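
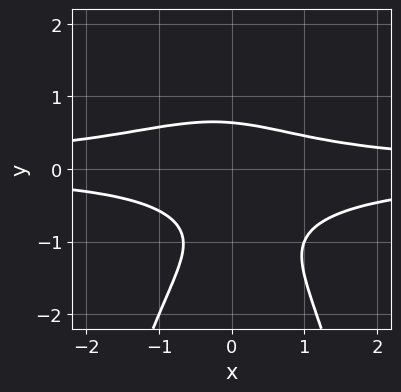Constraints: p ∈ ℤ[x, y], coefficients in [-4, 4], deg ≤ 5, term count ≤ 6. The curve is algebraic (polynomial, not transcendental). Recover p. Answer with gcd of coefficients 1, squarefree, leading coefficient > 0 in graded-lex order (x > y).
First, the degree is 4 — a generic line meets the curve in up to 4 points.
Next, against the integer gridlines: it misses every integer gridline on the x-axis.
Finally, fitting integer coefficients to these (and the overall shape) gives p.

3*x^2*y^2 + 3*y^3 + x*y + 3*y^2 - 2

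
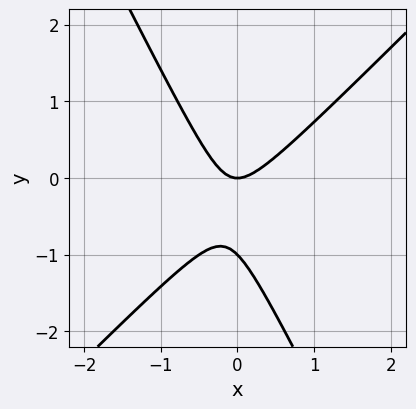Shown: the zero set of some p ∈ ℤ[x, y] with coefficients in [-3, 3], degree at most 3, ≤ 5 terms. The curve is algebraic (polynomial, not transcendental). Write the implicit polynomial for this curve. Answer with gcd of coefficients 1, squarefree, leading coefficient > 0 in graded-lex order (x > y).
2*x^2 - x*y - y^2 - y

(a) deg p = 2. The shape is more complex than any degree-1 curve.
(b) Checking where it meets the axes: among the integer gridlines, it crosses the y-axis at y ∈ {-1, 0}; it crosses the x-axis at the gridline x = 0.
(c) Assembling these constraints gives the stated polynomial.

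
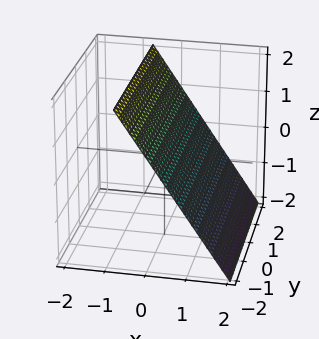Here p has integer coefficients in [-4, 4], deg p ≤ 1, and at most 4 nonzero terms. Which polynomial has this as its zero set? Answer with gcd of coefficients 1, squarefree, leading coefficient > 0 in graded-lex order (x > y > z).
1. The degree is 1 — every cross-section is a straight line — this is a plane.
2. From the axis intercepts and sections: it meets the z-axis at z = 1 (among the integer gridlines); no y-intercept at any integer in the box.
3. Assembling these constraints gives the stated polynomial.

3*x + 2*z - 2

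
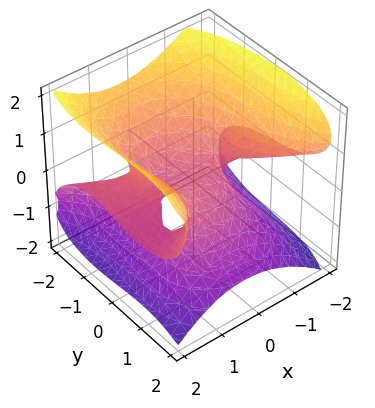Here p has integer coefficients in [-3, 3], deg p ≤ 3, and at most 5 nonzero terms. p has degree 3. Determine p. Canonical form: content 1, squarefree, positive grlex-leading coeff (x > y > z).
3*x^2*z - y^3 - 3*z^3 + x*y - 2*z

(a) deg p = 3.
(b) From the visible intercepts: every point of the x-axis in the box is on the surface; it crosses the z-axis at the gridline z = 0; it meets the y-axis at y = 0 (among the integer gridlines).
(c) The integer polynomial consistent with all of this is the stated p.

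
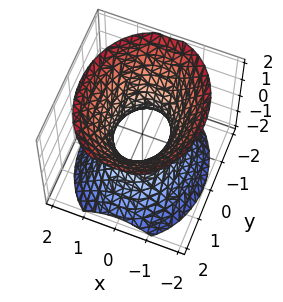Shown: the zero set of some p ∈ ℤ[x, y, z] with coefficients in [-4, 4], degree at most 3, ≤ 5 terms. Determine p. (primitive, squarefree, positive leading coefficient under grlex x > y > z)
(a) The degree is 2 — an hourglass — one-sheet hyperboloid; a quadric.
(b) Symmetries: the x ↦ −x reflection is a symmetry, so x appears only in even powers; mirror symmetry z ↦ −z ⇒ only even powers of z; it's symmetric under y → −y, forcing even powers of y.
(c) From the axis intercepts and sections: the y-axis gridline crossings are at y ∈ {-1, 1}; the surface avoids every integer z-axis point in the box.
(d) These observations pin down the coefficients.

3*x^2 + 2*y^2 - 2*z^2 - 2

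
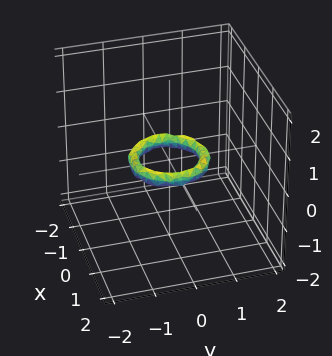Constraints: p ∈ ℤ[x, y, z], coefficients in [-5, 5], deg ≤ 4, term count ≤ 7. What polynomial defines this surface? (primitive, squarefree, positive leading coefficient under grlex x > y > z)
(a) deg p = 4. The shape is more complex than any degree-3 surface.
(b) Symmetries: rotational symmetry about the z-axis ⇒ p depends on x, y only through x² + y².
(c) Observable constraints: among the integer gridlines, it crosses the y-axis at y ∈ {-1, 1}; a circular section at z = 0 has radius between 0 and 1; among the integer gridlines, it crosses the x-axis at x ∈ {-1, 1}; the surface avoids every integer z-axis point in the box.
(d) Putting this together gives p.

2*x^4 + 4*x^2*y^2 + 2*y^4 - 3*x^2 - 3*y^2 + 3*z^2 + 1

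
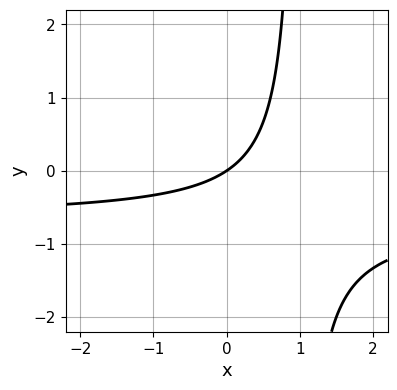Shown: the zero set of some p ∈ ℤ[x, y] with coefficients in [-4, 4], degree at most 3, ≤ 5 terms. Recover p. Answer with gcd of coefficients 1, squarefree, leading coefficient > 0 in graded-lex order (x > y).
3*x*y + 2*x - 3*y

First, the degree is 2 — the shape is more complex than any degree-1 curve.
Next, from the visible intercepts: it meets the x-axis at x = 0 (among the integer gridlines); it crosses the y-axis at the gridline y = 0.
Finally, putting this together gives p.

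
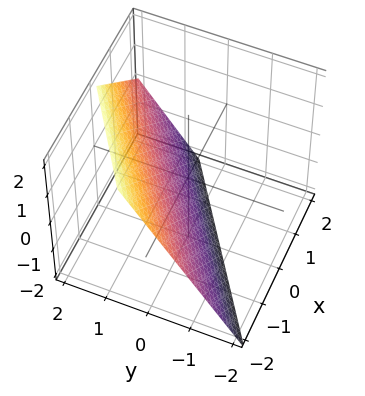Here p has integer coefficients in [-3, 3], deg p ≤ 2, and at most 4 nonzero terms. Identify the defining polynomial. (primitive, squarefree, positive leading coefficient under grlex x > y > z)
2*x - 3*y + 2*z + 2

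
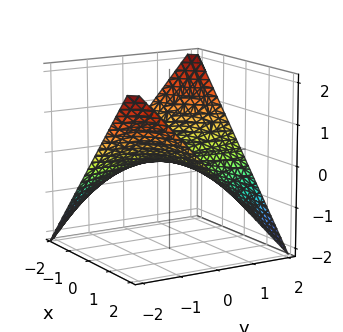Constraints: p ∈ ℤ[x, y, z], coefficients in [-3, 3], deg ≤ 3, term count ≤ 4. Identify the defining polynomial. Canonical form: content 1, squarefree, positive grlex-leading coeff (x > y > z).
x*y + 2*z

1. The degree is 2 — a saddle surface; a quadric.
2. Against the integer gridlines: every point of the x-axis in the box is on the surface; every point of the y-axis in the box is on the surface.
3. Solving for integer coefficients yields p as stated.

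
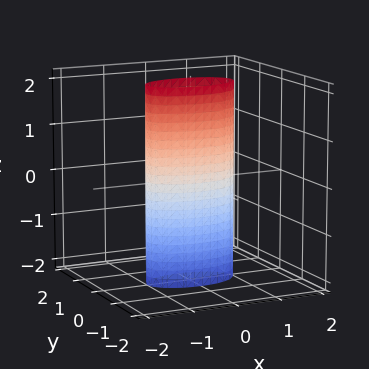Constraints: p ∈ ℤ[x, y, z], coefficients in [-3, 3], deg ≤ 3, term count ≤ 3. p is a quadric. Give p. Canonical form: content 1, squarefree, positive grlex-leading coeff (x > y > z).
x^2 + 3*y^2 - 1

1. The degree is 2 — constant cross-section along one axis; a quadric.
2. Symmetries: it's symmetric under y → −y, forcing even powers of y; mirror symmetry x ↦ −x ⇒ only even powers of x; it's symmetric under z → −z, forcing even powers of z.
3. Against the integer gridlines: the x-axis gridline crossings are at x ∈ {-1, 1}; no z-intercept at any integer in the box.
4. Together with the visible shape, these determine p as stated.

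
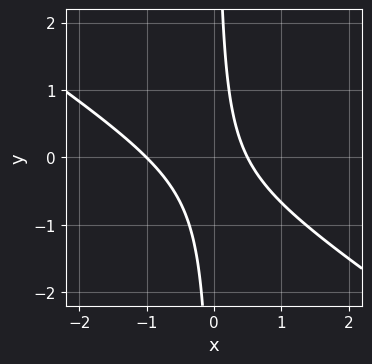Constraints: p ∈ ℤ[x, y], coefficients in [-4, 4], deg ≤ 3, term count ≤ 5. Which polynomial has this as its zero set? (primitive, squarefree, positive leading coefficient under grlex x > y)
deg p = 2. A generic line meets the curve in up to 2 points.
Against the integer gridlines: no y-intercept at any integer in the box; one x-axis crossing is at x = -1.
Assembling these constraints gives the stated polynomial.

2*x^2 + 3*x*y + x - 1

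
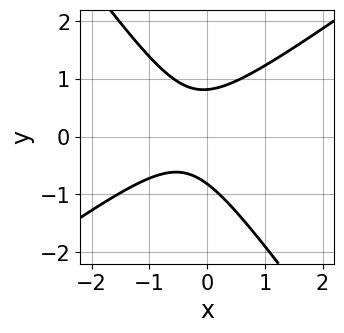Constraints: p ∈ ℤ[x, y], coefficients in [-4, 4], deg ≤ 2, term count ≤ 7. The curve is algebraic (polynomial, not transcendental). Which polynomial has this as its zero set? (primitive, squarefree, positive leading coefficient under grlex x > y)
Degree: the shape is more complex than any degree-1 curve, so deg p = 2.
Reading off the gridlines: the curve avoids every integer x-axis point in the box.
The integer polynomial consistent with all of this is the stated p.

3*x^2 - 2*x*y - 3*y^2 + 2*x + 2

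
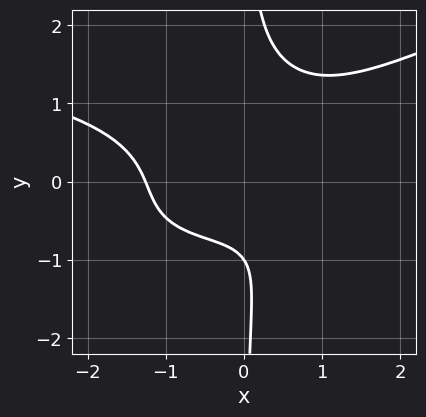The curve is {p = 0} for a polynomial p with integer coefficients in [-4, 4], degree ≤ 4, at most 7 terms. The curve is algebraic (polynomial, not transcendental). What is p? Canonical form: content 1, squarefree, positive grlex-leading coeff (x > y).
x^2*y^2 - 3*x*y^3 + x^3 + 2*y + 2

(a) deg p = 4. A generic line meets the curve in up to 4 points.
(b) Reading off the gridlines: it meets the y-axis at y = -1 (among the integer gridlines).
(c) The integer polynomial consistent with all of this is the stated p.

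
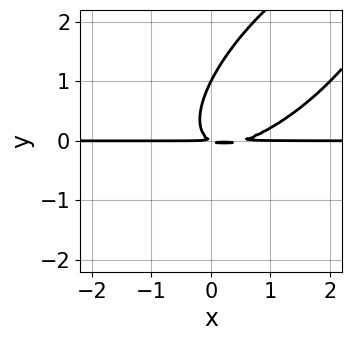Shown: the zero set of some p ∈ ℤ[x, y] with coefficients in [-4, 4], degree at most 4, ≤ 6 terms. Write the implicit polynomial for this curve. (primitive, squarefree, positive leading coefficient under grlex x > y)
2*x^2*y - 3*x*y^2 + 2*y^3 - x*y - 2*y^2

First, deg p = 3.
Next, from the axis intercepts and sections: one y-axis crossing is at y = 1; the visible x-axis segment lies entirely on the curve.
Finally, matching integer coefficients to the picture gives p.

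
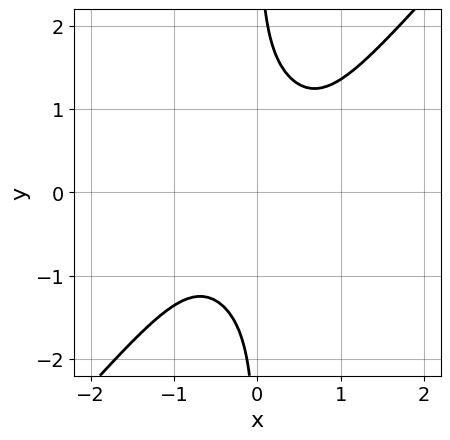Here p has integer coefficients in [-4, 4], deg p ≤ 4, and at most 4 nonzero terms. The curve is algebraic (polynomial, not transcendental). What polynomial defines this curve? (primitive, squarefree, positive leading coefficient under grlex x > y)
3*x^4 - 2*x*y^3 + 2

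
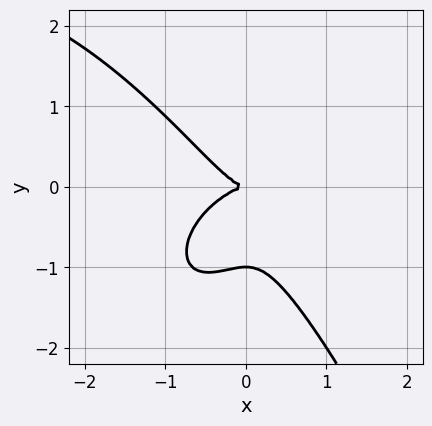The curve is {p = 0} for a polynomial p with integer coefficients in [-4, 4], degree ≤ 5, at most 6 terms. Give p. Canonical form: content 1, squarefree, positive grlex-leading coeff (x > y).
x^3*y - 2*x^3 + 2*x^2*y - 2*y^3 - 2*y^2

First, deg p = 4.
Next, against the integer gridlines: one x-axis crossing is at x = 0; among the integer gridlines, it crosses the y-axis at y ∈ {-1, 0}.
Finally, these observations pin down the coefficients.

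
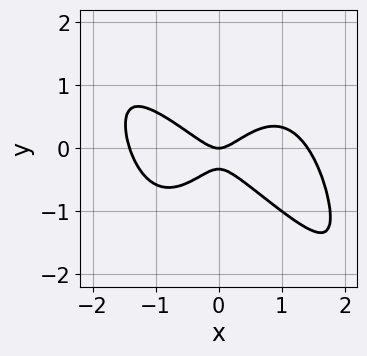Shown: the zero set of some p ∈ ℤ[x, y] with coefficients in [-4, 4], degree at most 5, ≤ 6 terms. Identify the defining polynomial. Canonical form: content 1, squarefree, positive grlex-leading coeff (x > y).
(a) The degree is 4 — no degree-3 curve has this shape.
(b) From the visible intercepts: it crosses the x-axis at the gridline x = 0; it crosses the y-axis at the gridline y = 0.
(c) Matching integer coefficients to the picture gives p.

x^4 + x^3*y - 2*x^2 + 3*y^2 + y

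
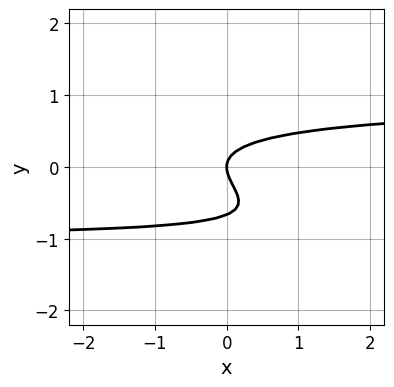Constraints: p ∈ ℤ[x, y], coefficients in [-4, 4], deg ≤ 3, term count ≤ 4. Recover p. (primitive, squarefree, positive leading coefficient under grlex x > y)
(a) deg p = 3. A generic line meets the curve in up to 3 points.
(b) From the axis intercepts and sections: it crosses the x-axis at the gridline x = 0; one y-axis crossing is at y = 0.
(c) The integer polynomial consistent with all of this is the stated p.

x*y^2 + 3*y^3 + 2*y^2 - x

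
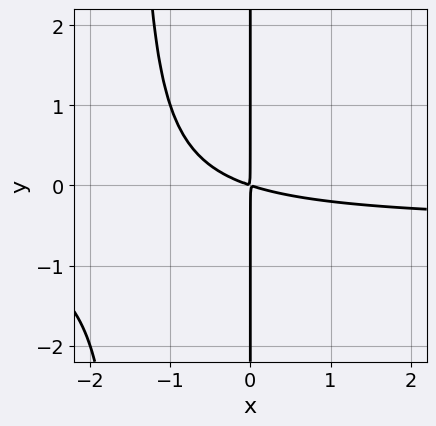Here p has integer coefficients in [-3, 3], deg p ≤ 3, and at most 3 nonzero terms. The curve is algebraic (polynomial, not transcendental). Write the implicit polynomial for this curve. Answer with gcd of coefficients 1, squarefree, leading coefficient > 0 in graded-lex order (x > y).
2*x^2*y + x^2 + 3*x*y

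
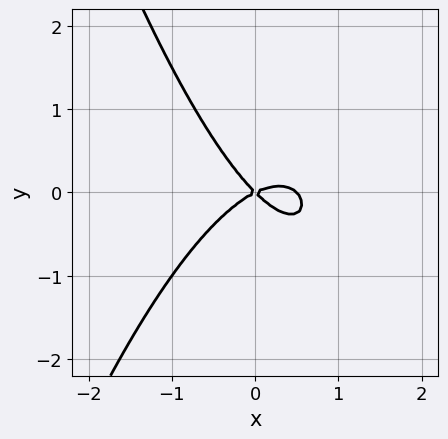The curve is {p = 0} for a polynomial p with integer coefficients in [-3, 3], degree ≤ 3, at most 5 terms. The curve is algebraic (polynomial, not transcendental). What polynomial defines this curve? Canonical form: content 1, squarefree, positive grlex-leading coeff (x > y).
2*x^3 - x^2 + x*y + 2*y^2

(a) Degree: the shape is more complex than any degree-2 curve, so deg p = 3.
(b) Against the integer gridlines: it meets the x-axis at x = 0 (among the integer gridlines); it crosses the y-axis at the gridline y = 0.
(c) Matching integer coefficients to the picture gives p.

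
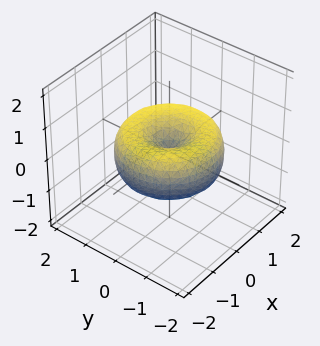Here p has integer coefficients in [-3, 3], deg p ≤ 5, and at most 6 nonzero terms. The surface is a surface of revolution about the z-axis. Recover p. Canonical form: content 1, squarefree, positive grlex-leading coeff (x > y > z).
x^4 + 2*x^2*y^2 + y^4 - 2*x^2 - 2*y^2 + 2*z^2

First, the degree is 4 — the shape is more complex than any degree-3 surface.
Then, symmetries: rotational symmetry about the z-axis ⇒ p depends on x, y only through x² + y².
Next, observable constraints: a circular section at z = 0 has radius between 1 and 2; it meets the z-axis at z = 0 (among the integer gridlines).
Finally, fitting integer coefficients to these (and the overall shape) gives p.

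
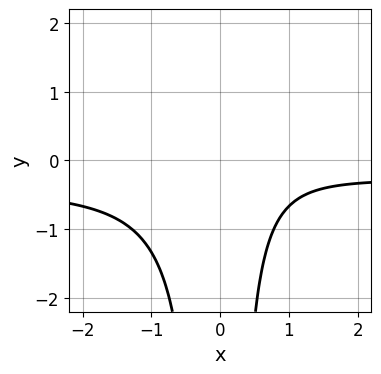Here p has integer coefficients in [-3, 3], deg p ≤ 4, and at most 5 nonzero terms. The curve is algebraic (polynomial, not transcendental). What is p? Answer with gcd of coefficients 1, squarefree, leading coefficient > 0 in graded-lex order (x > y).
The degree is 3 — no degree-2 curve has this shape.
Observable constraints: no x-intercept at any integer in the box; the curve avoids every integer y-axis point in the box.
Together with the visible shape, these determine p as stated.

3*x^2*y + x^2 - x + 2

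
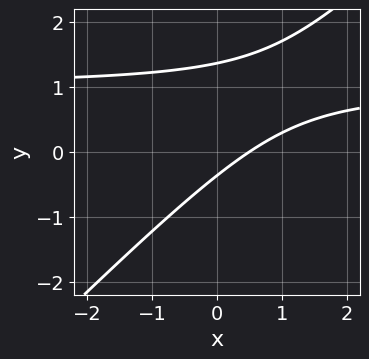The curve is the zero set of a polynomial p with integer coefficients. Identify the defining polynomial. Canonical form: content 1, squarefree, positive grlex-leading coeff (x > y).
2*x*y - 2*y^2 - 2*x + 2*y + 1

1. Degree: a generic line meets the curve in up to 2 points, so deg p = 2.
2. Solving for integer coefficients yields p as stated.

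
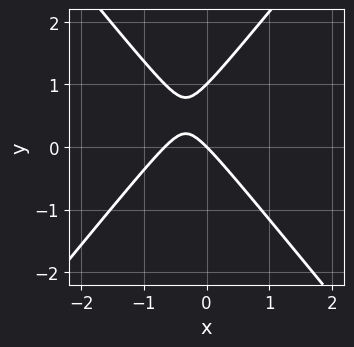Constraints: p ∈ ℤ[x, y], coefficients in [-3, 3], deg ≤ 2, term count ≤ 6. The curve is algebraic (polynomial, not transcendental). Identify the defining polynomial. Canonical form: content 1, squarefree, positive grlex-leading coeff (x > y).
First, deg p = 2.
Next, observable constraints: it meets the x-axis at x = 0 (among the integer gridlines); the y-axis gridline crossings are at y ∈ {0, 1}.
Finally, matching integer coefficients to the picture gives p.

3*x^2 - 2*y^2 + 2*x + 2*y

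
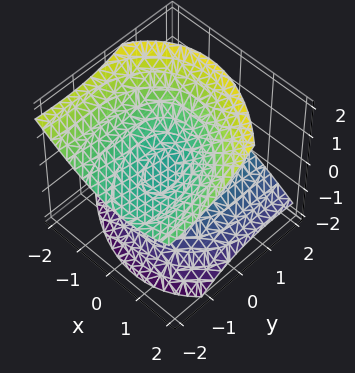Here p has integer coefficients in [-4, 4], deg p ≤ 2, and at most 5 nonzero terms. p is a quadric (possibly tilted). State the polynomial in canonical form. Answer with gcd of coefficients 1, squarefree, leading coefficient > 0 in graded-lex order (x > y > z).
First, I count 2 distinct pieces.
Next, deg p = 2.
Next, from the visible intercepts: one y-axis crossing is at y = 0; it crosses the x-axis at the gridline x = 0; one z-axis crossing is at z = 0.
Finally, putting this together gives p.

2*x^2 + x*y + y^2 + 3*y*z - 3*z^2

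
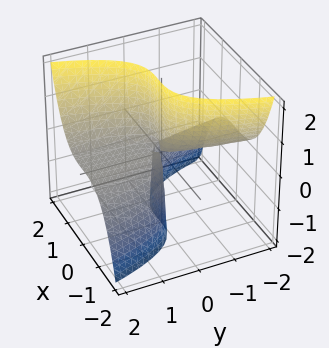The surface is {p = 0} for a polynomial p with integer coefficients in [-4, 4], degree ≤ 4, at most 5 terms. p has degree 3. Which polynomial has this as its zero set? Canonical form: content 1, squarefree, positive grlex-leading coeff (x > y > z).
The degree is 3 — the shape is more complex than any degree-2 surface.
Reading off the gridlines: every point of the z-axis in the box is on the surface; the visible y-axis segment lies entirely on the surface.
Matching integer coefficients to the picture gives p.

2*x^3 - x^2 - 3*y*z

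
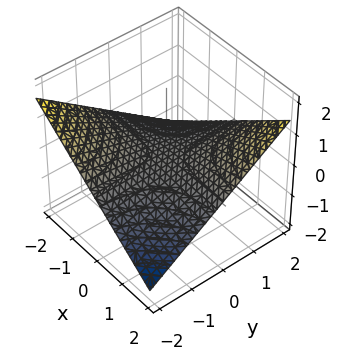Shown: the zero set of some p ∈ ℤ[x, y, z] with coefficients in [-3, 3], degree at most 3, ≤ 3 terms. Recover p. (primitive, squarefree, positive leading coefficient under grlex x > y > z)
x*y - 3*z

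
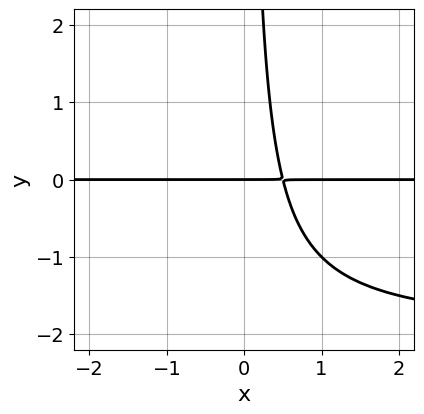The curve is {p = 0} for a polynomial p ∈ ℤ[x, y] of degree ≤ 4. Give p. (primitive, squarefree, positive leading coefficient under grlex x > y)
x*y^2 + 2*x*y - y

First, deg p = 3.
Then, reading off the gridlines: every point of the x-axis in the box is on the curve; one y-axis crossing is at y = 0.
Finally, assembling these constraints gives the stated polynomial.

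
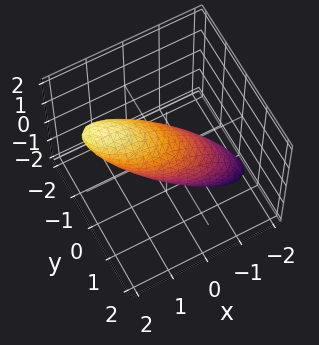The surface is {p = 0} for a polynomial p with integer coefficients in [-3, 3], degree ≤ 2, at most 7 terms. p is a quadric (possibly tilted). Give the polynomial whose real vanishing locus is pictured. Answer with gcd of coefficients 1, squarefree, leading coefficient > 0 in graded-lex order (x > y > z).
First, the degree is 2 — the shape is more complex than any degree-1 surface.
Next, observable constraints: among the integer gridlines, it crosses the z-axis at z ∈ {-1, 1}; the x-axis gridline crossings are at x ∈ {-1, 1}.
Finally, solving for integer coefficients yields p as stated.

2*x^2 + 2*x*y - 3*x*z + 3*y^2 + 2*z^2 - 2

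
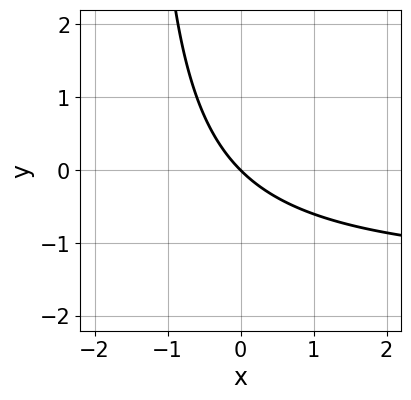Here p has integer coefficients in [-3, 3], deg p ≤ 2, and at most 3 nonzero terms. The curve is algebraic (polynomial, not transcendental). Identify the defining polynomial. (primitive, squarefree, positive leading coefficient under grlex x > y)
2*x*y + 3*x + 3*y

1. deg p = 2. The shape is more complex than any degree-1 curve.
2. From the visible intercepts: it crosses the x-axis at the gridline x = 0; it meets the y-axis at y = 0 (among the integer gridlines).
3. Fitting integer coefficients to these (and the overall shape) gives p.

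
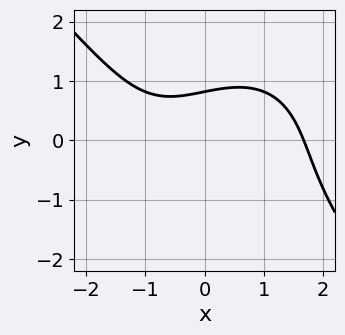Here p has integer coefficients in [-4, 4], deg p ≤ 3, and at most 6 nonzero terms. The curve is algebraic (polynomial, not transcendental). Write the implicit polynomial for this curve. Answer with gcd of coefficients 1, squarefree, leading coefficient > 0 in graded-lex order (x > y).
x^3 + y^3 - x + 3*y - 3

1. The degree is 3 — no degree-2 curve has this shape.
2. Matching integer coefficients to the picture gives p.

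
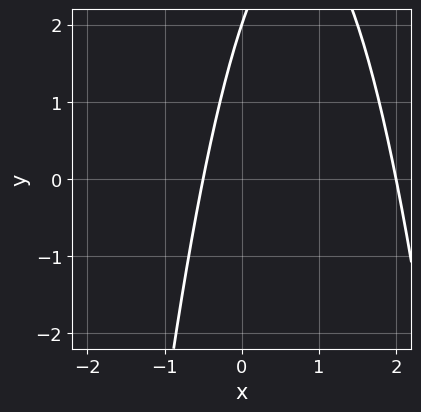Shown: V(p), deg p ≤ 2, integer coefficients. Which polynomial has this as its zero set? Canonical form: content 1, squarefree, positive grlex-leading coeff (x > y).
(a) deg p = 2. The shape is more complex than any degree-1 curve.
(b) From the axis intercepts and sections: one y-axis crossing is at y = 2; it meets the x-axis at x = 2 (among the integer gridlines).
(c) Assembling these constraints gives the stated polynomial.

2*x^2 - 3*x + y - 2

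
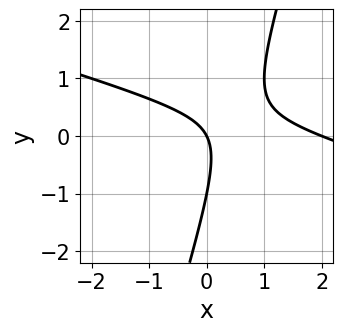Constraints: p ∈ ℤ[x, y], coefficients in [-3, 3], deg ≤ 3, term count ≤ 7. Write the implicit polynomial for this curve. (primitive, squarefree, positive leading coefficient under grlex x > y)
(a) The degree is 2 — the shape is more complex than any degree-1 curve.
(b) From the visible intercepts: the x-axis gridline crossings are at x ∈ {0, 2}; the y-axis gridline crossings are at y ∈ {-1, 0}.
(c) Solving for integer coefficients yields p as stated.

x^2 + 3*x*y - y^2 - 2*x - y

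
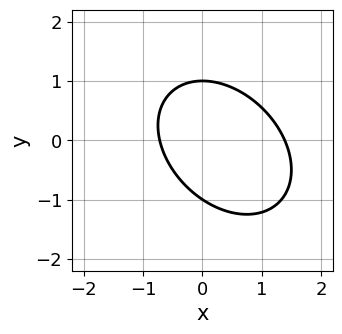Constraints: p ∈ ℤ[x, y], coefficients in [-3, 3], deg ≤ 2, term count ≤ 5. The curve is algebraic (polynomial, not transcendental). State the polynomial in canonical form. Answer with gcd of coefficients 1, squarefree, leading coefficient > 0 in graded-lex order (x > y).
3*x^2 + 2*x*y + 3*y^2 - 2*x - 3

(a) deg p = 2. No degree-1 curve has this shape.
(b) Checking where it meets the axes: among the integer gridlines, it crosses the y-axis at y ∈ {-1, 1}.
(c) Assembling these constraints gives the stated polynomial.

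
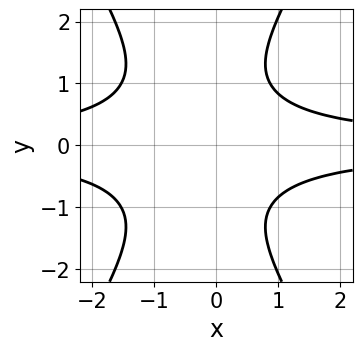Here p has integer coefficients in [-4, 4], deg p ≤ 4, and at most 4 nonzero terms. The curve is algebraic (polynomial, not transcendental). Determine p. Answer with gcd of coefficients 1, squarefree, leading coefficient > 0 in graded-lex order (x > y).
First, deg p = 4.
Next, symmetries: it's symmetric under y → −y, forcing even powers of y.
Then, reading off the gridlines: no x-intercept at any integer in the box; no y-intercept at any integer in the box.
Finally, matching integer coefficients to the picture gives p.

3*x^2*y^2 - y^4 + 2*x*y^2 - 3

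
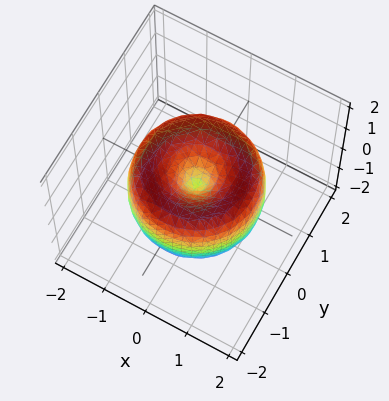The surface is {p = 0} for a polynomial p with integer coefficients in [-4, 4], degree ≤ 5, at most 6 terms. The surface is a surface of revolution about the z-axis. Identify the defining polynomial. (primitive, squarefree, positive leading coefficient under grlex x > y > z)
x^4 + 2*x^2*y^2 + y^4 - 2*x^2 - 2*y^2 + z^2

First, the degree is 4 — the shape is more complex than any degree-3 surface.
Next, symmetries: the surface is invariant under rotation about z: p = q(x² + y², z).
Next, reading off the gridlines: one y-axis crossing is at y = 0; it meets the x-axis at x = 0 (among the integer gridlines); it crosses the z-axis at the gridline z = 0.
Finally, together with the visible shape, these determine p as stated.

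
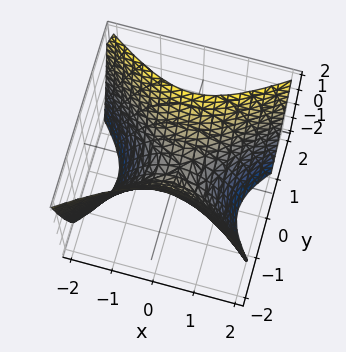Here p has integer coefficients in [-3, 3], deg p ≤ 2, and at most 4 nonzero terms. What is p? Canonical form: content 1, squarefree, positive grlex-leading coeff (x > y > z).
2*x^2 - 3*y^2 + 2*z

1. deg p = 2. A hyperbolic paraboloid; a quadric.
2. Symmetries: it's symmetric under x → −x, forcing even powers of x; mirror symmetry y ↦ −y ⇒ only even powers of y.
3. Observable constraints: one z-axis crossing is at z = 0; it crosses the y-axis at the gridline y = 0.
4. These observations pin down the coefficients.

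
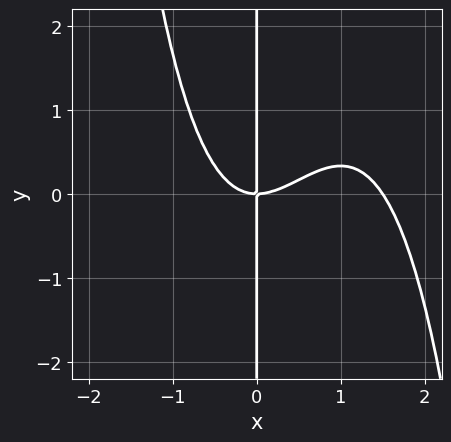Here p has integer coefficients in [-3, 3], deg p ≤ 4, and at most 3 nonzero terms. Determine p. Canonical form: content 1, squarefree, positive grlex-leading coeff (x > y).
The degree is 4 — a generic line meets the curve in up to 4 points.
From the visible intercepts: the visible y-axis segment lies entirely on the curve; it crosses the x-axis at the gridline x = 0.
Fitting integer coefficients to these (and the overall shape) gives p.

2*x^4 - 3*x^3 + 3*x*y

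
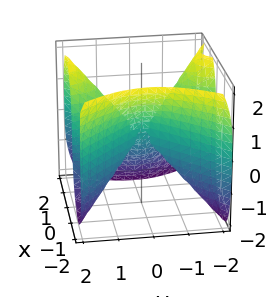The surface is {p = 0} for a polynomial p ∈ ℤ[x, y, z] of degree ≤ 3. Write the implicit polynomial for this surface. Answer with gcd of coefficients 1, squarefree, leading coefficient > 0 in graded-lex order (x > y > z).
1. The degree is 3 — no degree-2 surface has this shape.
2. Against the integer gridlines: it meets the x-axis at x = 0 (among the integer gridlines); it meets the z-axis at z = 0 (among the integer gridlines).
3. Solving for integer coefficients yields p as stated. Check: (0, 1, 0) on the y-axis lies on the surface, and p(0, 1, 0) = 0. ✓

3*x^3 - 3*x*y^2 + z^3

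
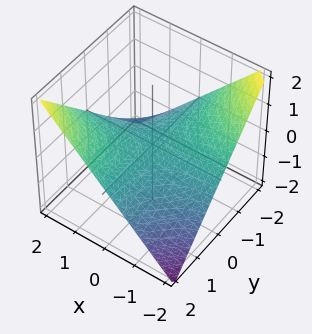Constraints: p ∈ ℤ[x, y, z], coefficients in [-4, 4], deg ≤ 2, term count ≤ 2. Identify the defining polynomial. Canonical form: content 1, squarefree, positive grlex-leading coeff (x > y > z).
x*y - 2*z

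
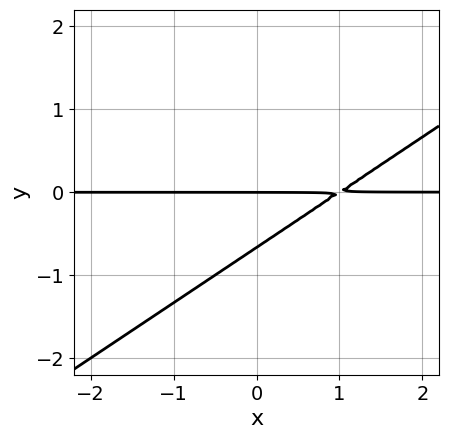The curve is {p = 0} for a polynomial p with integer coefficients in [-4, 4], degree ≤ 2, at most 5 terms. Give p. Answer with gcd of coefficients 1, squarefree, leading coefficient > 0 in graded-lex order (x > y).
First, the degree is 2 — no degree-1 curve has this shape.
Next, checking where it meets the axes: it meets the y-axis at y = 0 (among the integer gridlines); every point of the x-axis in the box is on the curve.
Finally, solving for integer coefficients yields p as stated.

2*x*y - 3*y^2 - 2*y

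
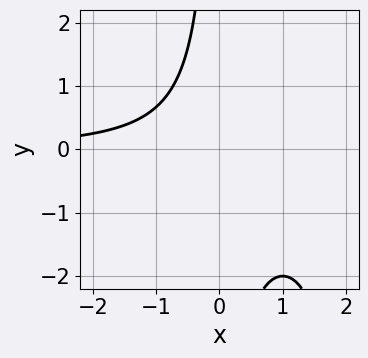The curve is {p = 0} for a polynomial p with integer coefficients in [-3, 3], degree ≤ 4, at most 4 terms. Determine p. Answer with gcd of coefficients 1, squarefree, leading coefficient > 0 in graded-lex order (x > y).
x^2*y - 2*x*y - 2

The degree is 3 — the shape is more complex than any degree-2 curve.
From the axis intercepts and sections: the curve avoids every integer y-axis point in the box; it misses every integer gridline on the x-axis.
Fitting integer coefficients to these (and the overall shape) gives p.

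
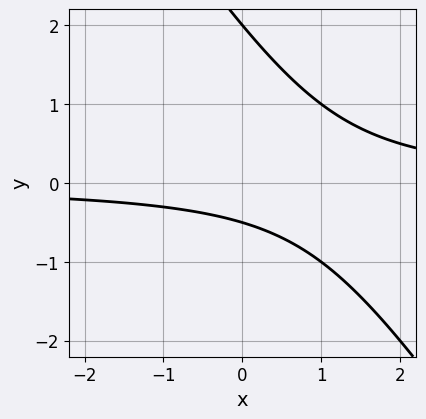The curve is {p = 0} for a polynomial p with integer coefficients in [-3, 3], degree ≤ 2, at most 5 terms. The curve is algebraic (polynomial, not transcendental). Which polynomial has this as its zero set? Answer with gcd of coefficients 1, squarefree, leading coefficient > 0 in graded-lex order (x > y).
3*x*y + 2*y^2 - 3*y - 2

(a) deg p = 2. A generic line meets the curve in up to 2 points.
(b) Observable constraints: it meets the y-axis at y = 2 (among the integer gridlines); the curve avoids every integer x-axis point in the box.
(c) These observations pin down the coefficients.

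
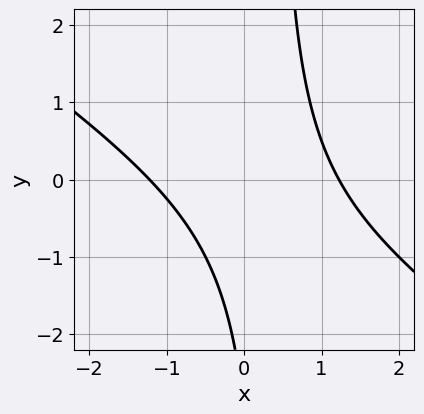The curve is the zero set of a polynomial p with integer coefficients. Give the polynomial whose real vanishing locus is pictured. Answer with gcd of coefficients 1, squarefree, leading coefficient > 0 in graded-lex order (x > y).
(a) The degree is 2 — the shape is more complex than any degree-1 curve.
(b) From the visible intercepts: it misses every integer gridline on the y-axis.
(c) Matching integer coefficients to the picture gives p.

2*x^2 + 3*x*y - y - 3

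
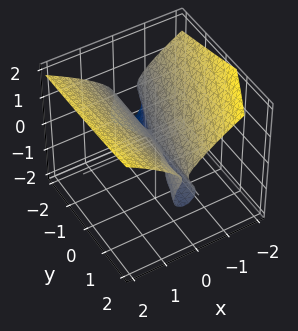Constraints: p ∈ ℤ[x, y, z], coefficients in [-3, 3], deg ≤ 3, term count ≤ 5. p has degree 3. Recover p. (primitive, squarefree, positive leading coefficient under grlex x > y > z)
1. Degree: the shape is more complex than any degree-2 surface, so deg p = 3.
2. Observable constraints: every point of the y-axis in the box is on the surface; it meets the x-axis at x = 0 (among the integer gridlines).
3. Matching integer coefficients to the picture gives p.

y*z^2 - 2*z^3 + 3*x^2 - x*y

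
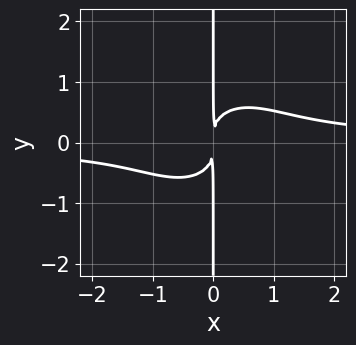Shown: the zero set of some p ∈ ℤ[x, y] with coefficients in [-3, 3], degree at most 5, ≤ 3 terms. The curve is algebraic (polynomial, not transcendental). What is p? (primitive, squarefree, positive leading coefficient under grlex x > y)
3*x^3*y + 3*x*y^3 - 2*x^2

The degree is 4 — a generic line meets the curve in up to 4 points.
Reading off the gridlines: every point of the y-axis in the box is on the curve.
Solving for integer coefficients yields p as stated.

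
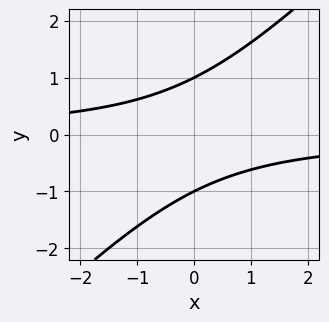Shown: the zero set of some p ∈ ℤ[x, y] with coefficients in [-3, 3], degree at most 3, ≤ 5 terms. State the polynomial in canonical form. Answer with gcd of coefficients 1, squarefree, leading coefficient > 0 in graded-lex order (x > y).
First, degree: the shape is more complex than any degree-1 curve, so deg p = 2.
Then, from the axis intercepts and sections: the y-axis gridline crossings are at y ∈ {-1, 1}; the curve avoids every integer x-axis point in the box.
Finally, these observations pin down the coefficients.

x*y - y^2 + 1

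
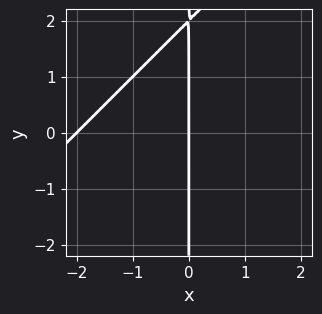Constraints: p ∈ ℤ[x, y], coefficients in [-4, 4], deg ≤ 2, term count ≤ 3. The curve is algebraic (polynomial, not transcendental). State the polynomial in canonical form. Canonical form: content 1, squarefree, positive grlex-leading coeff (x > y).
(a) Degree: the shape is more complex than any degree-1 curve, so deg p = 2.
(b) From the visible intercepts: the visible y-axis segment lies entirely on the curve; the x-axis gridline crossings are at x ∈ {-2, 0}.
(c) Matching integer coefficients to the picture gives p.

x^2 - x*y + 2*x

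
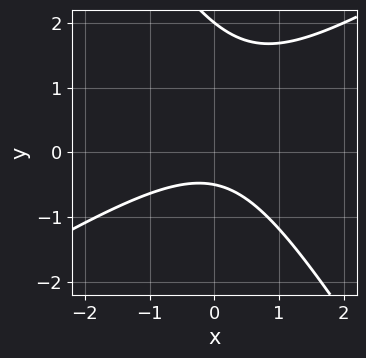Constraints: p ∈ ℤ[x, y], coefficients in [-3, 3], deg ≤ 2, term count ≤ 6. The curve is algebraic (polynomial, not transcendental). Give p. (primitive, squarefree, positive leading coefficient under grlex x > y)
2*x^2 - 2*x*y - 2*y^2 + 3*y + 2

(a) The degree is 2 — the shape is more complex than any degree-1 curve.
(b) Checking where it meets the axes: one y-axis crossing is at y = 2; the curve avoids every integer x-axis point in the box.
(c) The integer polynomial consistent with all of this is the stated p.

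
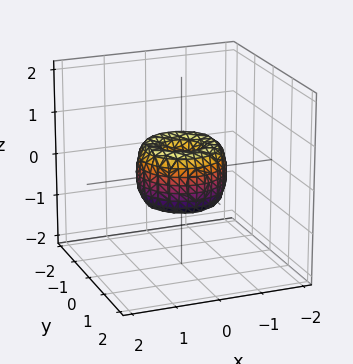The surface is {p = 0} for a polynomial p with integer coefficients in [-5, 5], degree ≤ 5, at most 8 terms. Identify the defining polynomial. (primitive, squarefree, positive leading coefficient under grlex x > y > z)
2*x^4 + 4*x^2*y^2 + 2*y^4 - 2*x^2 - 2*y^2 + z^2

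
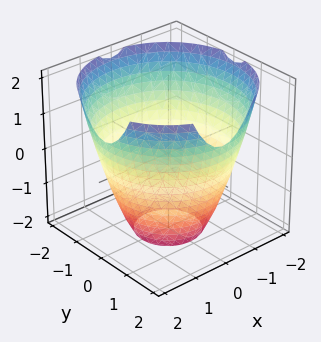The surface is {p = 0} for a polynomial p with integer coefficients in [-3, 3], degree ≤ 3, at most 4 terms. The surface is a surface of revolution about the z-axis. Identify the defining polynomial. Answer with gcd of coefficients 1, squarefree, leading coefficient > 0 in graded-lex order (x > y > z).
(a) Degree: the shape is more complex than any degree-1 surface, so deg p = 2.
(b) Symmetry: the z-axis is an axis of rotation, so x and y enter only as x² + y².
(c) Against the integer gridlines: a circular section at z = -2 has radius exactly 1; no z-intercept at any integer in the box.
(d) Solving for integer coefficients yields p as stated.

x^2 + y^2 - z - 3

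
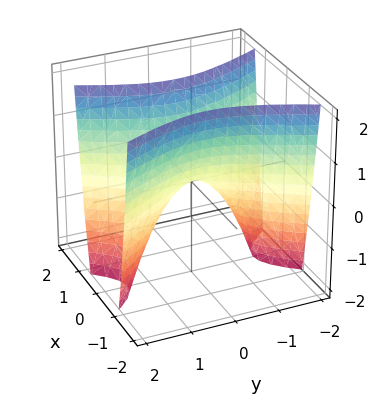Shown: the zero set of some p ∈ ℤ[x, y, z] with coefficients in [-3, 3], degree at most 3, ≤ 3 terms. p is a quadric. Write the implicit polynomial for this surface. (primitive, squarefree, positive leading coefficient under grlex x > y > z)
3*x^2 - y^2 - z

1. The degree is 2 — a hyperbolic paraboloid; a quadric.
2. Symmetries: mirror symmetry y ↦ −y ⇒ only even powers of y; mirror symmetry x ↦ −x ⇒ only even powers of x.
3. Against the integer gridlines: it meets the y-axis at y = 0 (among the integer gridlines); one x-axis crossing is at x = 0.
4. The integer polynomial consistent with all of this is the stated p.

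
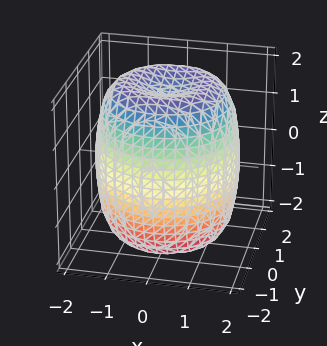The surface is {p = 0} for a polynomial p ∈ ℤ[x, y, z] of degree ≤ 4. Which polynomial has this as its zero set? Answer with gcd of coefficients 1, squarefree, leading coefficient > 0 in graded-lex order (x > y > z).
1. deg p = 4. The shape is more complex than any degree-3 surface.
2. Symmetry: the surface is invariant under rotation about z: p = q(x² + y², z).
3. From the visible intercepts: a circular section at z = 2 has radius exactly 1.
4. Assembling these constraints gives the stated polynomial.

x^4 + 2*x^2*y^2 + y^4 - 2*x^2 - 2*y^2 + z^2 - 3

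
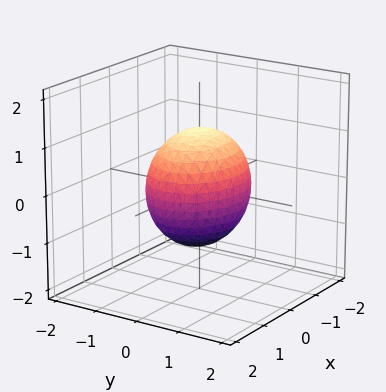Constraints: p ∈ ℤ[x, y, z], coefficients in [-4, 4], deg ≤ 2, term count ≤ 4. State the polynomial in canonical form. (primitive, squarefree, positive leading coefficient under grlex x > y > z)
2*x^2 + 3*y^2 + 2*z^2 - 3

1. deg p = 2.
2. Symmetries: it's symmetric under x → −x, forcing even powers of x; the z ↦ −z reflection is a symmetry, so z appears only in even powers; it's symmetric under y → −y, forcing even powers of y.
3. Observable constraints: among the integer gridlines, it crosses the y-axis at y ∈ {-1, 1}.
4. These observations pin down the coefficients.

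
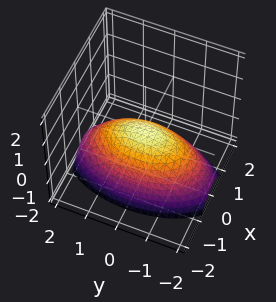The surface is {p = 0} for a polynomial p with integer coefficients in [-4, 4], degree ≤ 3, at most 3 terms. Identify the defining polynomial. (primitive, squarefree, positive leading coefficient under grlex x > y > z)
1. deg p = 2. A paraboloid; a quadric.
2. Symmetries: mirror symmetry y ↦ −y ⇒ only even powers of y; it's symmetric under x → −x, forcing even powers of x.
3. From the visible intercepts: one x-axis crossing is at x = 0; it crosses the z-axis at the gridline z = 0; one y-axis crossing is at y = 0.
4. Solving for integer coefficients yields p as stated.

3*x^2 + y^2 + 3*z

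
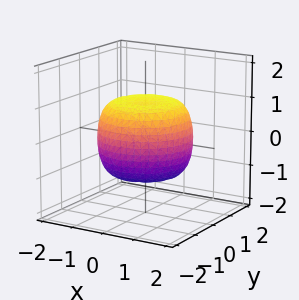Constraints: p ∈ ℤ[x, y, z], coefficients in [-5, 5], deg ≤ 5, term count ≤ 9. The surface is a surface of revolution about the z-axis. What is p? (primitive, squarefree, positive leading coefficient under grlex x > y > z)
The degree is 4 — the shape is more complex than any degree-3 surface.
Symmetries: the z-axis is an axis of rotation, so x and y enter only as x² + y².
Observable constraints: among the integer gridlines, it crosses the z-axis at z ∈ {-1, 1}; a circular section at z = -1 has radius exactly 1.
Putting this together gives p.

2*x^4 + 4*x^2*y^2 + 2*y^4 - 2*x^2 - 2*y^2 + 3*z^2 - 3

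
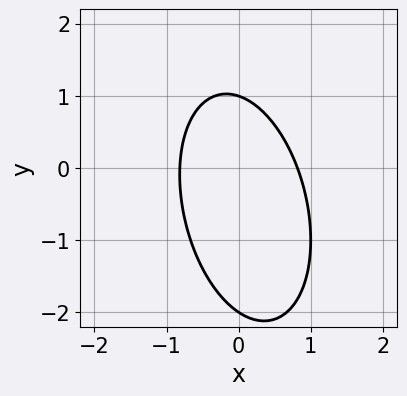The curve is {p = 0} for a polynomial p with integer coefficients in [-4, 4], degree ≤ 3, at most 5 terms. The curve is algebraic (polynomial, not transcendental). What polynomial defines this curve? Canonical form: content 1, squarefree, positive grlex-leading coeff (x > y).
First, the degree is 2 — the shape is more complex than any degree-1 curve.
Next, from the visible intercepts: the y-axis gridline crossings are at y ∈ {-2, 1}.
Finally, matching integer coefficients to the picture gives p.

3*x^2 + x*y + y^2 + y - 2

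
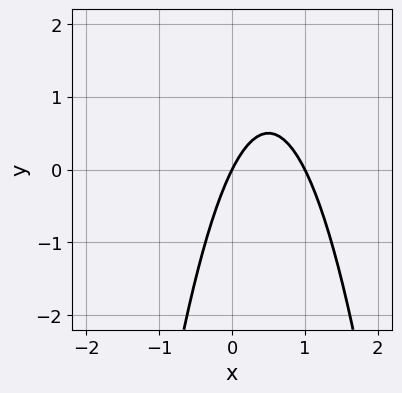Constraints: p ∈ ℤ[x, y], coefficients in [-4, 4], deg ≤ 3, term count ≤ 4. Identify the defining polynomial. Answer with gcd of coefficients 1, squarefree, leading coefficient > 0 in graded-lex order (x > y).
1. Degree: the shape is more complex than any degree-1 curve, so deg p = 2.
2. Checking where it meets the axes: the x-axis gridline crossings are at x ∈ {0, 1}; it crosses the y-axis at the gridline y = 0.
3. Matching integer coefficients to the picture gives p.

2*x^2 - 2*x + y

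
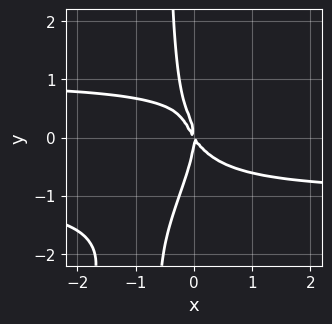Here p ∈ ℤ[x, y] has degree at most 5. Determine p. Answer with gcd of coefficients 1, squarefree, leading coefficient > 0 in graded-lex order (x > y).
3*x^2*y^2 - 2*x*y^3 - y^3 - 3*x^2 - 2*x*y

First, deg p = 4. No degree-3 curve has this shape.
Then, from the axis intercepts and sections: one y-axis crossing is at y = 0; it crosses the x-axis at the gridline x = 0.
Finally, putting this together gives p.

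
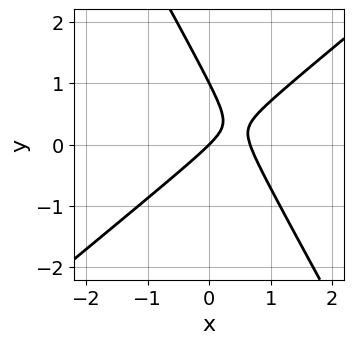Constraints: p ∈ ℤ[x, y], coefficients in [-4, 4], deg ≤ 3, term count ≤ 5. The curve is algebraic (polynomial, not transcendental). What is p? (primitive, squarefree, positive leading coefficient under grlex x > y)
(a) The degree is 2 — no degree-1 curve has this shape.
(b) From the axis intercepts and sections: the y-axis gridline crossings are at y ∈ {0, 1}; it meets the x-axis at x = 0 (among the integer gridlines).
(c) These observations pin down the coefficients.

3*x^2 - 2*x*y - 2*y^2 - 2*x + 2*y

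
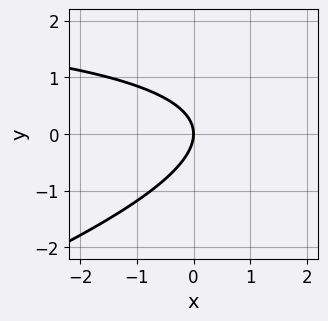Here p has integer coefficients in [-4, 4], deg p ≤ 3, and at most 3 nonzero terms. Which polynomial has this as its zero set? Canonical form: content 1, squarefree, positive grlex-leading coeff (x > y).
x*y - 3*y^2 - 3*x

The degree is 2 — the shape is more complex than any degree-1 curve.
Checking where it meets the axes: it meets the x-axis at x = 0 (among the integer gridlines); it meets the y-axis at y = 0 (among the integer gridlines).
The integer polynomial consistent with all of this is the stated p.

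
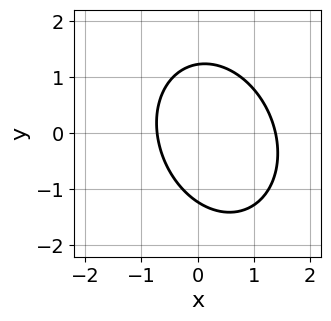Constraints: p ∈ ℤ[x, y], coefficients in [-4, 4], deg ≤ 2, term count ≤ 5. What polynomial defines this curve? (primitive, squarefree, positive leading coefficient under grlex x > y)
3*x^2 + x*y + 2*y^2 - 2*x - 3

Degree: the shape is more complex than any degree-1 curve, so deg p = 2.
Matching integer coefficients to the picture gives p.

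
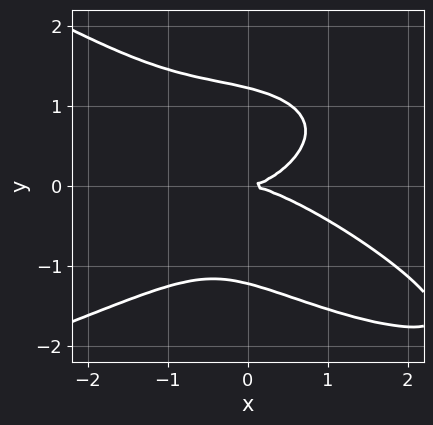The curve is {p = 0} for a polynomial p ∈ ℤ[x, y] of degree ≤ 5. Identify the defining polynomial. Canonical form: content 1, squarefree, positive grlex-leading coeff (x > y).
First, the degree is 4 — the shape is more complex than any degree-3 curve.
Then, from the axis intercepts and sections: it meets the x-axis at x = 0 (among the integer gridlines); it meets the y-axis at y = 0 (among the integer gridlines).
Finally, putting this together gives p.

x*y^3 + 2*y^4 + x^3 + x^2*y - 3*y^2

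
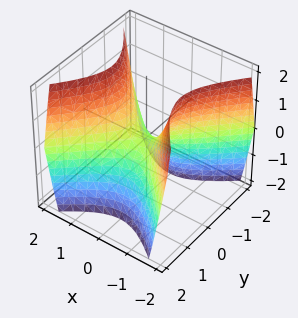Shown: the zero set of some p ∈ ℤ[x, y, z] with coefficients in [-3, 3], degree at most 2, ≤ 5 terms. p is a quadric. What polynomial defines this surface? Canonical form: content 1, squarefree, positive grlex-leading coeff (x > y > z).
(a) The degree is 2 — a hyperbolic paraboloid; a quadric.
(b) Symmetries: mirror symmetry x ↦ −x ⇒ only even powers of x; mirror symmetry y ↦ −y ⇒ only even powers of y.
(c) Against the integer gridlines: it meets the z-axis at z = 0 (among the integer gridlines); it crosses the y-axis at the gridline y = 0; it meets the x-axis at x = 0 (among the integer gridlines).
(d) Fitting integer coefficients to these (and the overall shape) gives p.

3*x^2 - 3*y^2 - 2*z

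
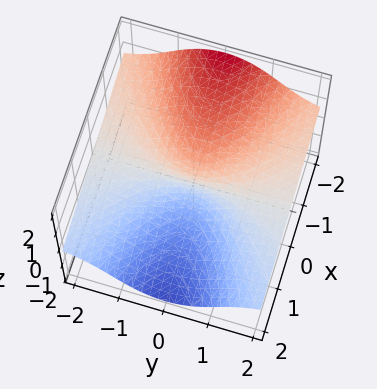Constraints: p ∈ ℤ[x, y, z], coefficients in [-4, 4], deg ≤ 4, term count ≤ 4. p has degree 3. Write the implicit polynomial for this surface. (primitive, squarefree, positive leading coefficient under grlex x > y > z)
3*y^2*z + z^3 + 3*x

First, deg p = 3. A generic line meets the surface in up to 3 points.
Then, against the integer gridlines: it meets the z-axis at z = 0 (among the integer gridlines); the visible y-axis segment lies entirely on the surface; it meets the x-axis at x = 0 (among the integer gridlines).
Finally, these observations pin down the coefficients.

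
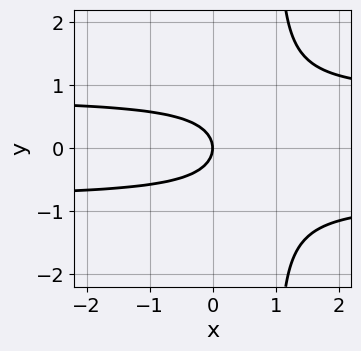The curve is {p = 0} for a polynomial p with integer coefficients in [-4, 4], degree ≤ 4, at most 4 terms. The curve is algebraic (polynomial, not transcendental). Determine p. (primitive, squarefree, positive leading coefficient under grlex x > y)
(a) The degree is 3 — no degree-2 curve has this shape.
(b) Symmetries: the y ↦ −y reflection is a symmetry, so y appears only in even powers.
(c) Reading off the gridlines: it crosses the y-axis at the gridline y = 0; it meets the x-axis at x = 0 (among the integer gridlines).
(d) Together with the visible shape, these determine p as stated.

3*x*y^2 - 3*y^2 - 2*x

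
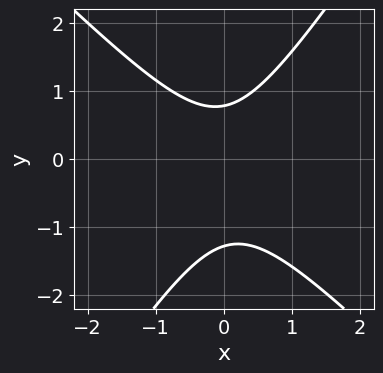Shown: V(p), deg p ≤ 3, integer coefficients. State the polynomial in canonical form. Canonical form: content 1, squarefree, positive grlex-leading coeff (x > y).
3*x^2 + x*y - 2*y^2 - y + 2

(a) Degree: the shape is more complex than any degree-1 curve, so deg p = 2.
(b) Checking where it meets the axes: it misses every integer gridline on the x-axis.
(c) Solving for integer coefficients yields p as stated.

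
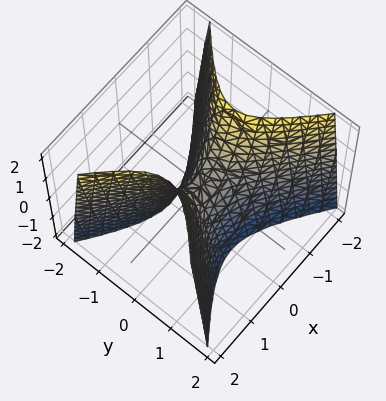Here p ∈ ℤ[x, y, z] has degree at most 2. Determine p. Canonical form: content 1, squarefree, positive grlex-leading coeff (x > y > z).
2*x^2 - 3*y^2 - z

(a) Degree: a hyperbolic paraboloid; a quadric, so deg p = 2.
(b) Symmetries: the x ↦ −x reflection is a symmetry, so x appears only in even powers; it's symmetric under y → −y, forcing even powers of y.
(c) Against the integer gridlines: it crosses the y-axis at the gridline y = 0; one x-axis crossing is at x = 0; it crosses the z-axis at the gridline z = 0.
(d) Together with the visible shape, these determine p as stated.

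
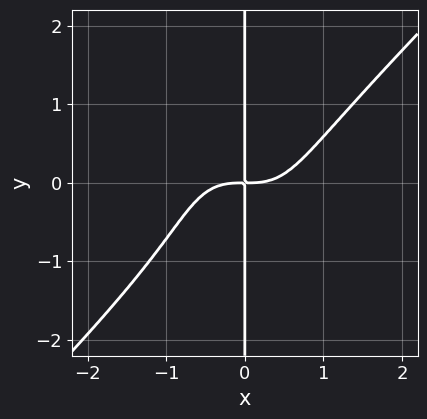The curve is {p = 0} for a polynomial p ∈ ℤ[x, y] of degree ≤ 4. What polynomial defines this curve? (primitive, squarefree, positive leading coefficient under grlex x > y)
3*x^4 - 2*x^2*y^2 - x*y^3 - x*y^2 - 3*x*y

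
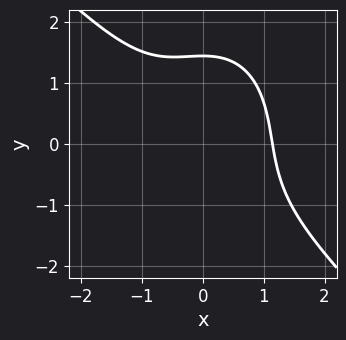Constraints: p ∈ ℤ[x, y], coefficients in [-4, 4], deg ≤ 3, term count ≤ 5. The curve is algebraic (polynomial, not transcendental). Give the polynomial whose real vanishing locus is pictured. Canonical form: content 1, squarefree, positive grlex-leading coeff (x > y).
2*x^3 + x^2*y + y^3 - 3

First, the degree is 3 — no degree-2 curve has this shape.
Finally, the integer polynomial consistent with all of this is the stated p.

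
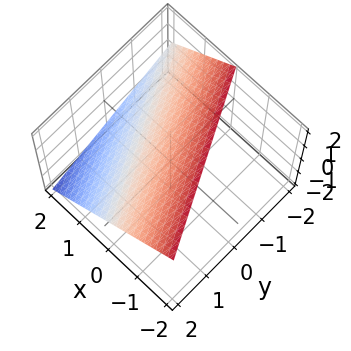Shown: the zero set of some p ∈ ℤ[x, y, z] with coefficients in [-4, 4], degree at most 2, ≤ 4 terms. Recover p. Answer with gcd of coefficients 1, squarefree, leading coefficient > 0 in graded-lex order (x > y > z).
First, the degree is 1 — every cross-section is a straight line — this is a plane.
Next, reading off the gridlines: one z-axis crossing is at z = 1; it crosses the x-axis at the gridline x = 1; one y-axis crossing is at y = 2.
Finally, assembling these constraints gives the stated polynomial.

2*x + y + 2*z - 2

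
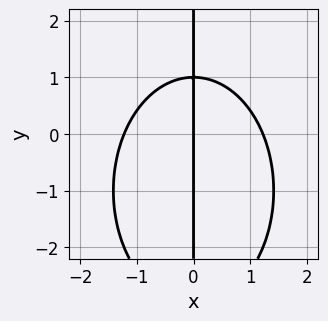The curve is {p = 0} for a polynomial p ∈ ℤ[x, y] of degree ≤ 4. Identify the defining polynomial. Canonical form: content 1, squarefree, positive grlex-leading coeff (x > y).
First, the degree is 3 — a generic line meets the curve in up to 3 points.
Then, reading off the gridlines: every point of the y-axis in the box is on the curve; it meets the x-axis at x = 0 (among the integer gridlines).
Finally, together with the visible shape, these determine p as stated.

2*x^3 + x*y^2 + 2*x*y - 3*x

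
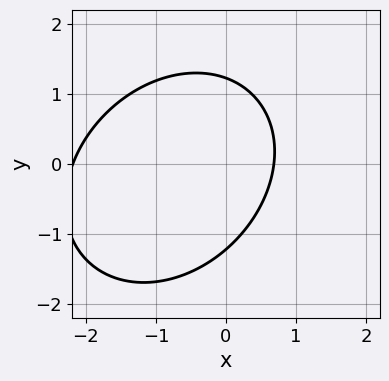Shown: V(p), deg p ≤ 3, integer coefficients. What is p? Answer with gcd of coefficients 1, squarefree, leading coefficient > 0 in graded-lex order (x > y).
2*x^2 - x*y + 2*y^2 + 3*x - 3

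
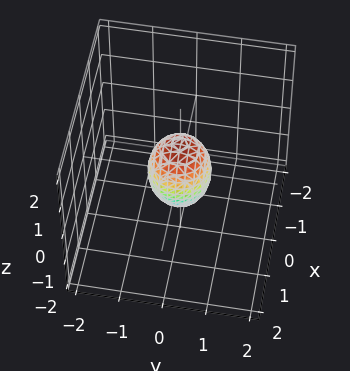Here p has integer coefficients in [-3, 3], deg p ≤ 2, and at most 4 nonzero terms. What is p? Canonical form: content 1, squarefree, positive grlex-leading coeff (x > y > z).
(a) The degree is 2 — a closed, bounded, convex surface; a quadric.
(b) By symmetry, the z-axis is an axis of rotation, so x and y enter only as x² + y²; mirror symmetry z ↦ −z ⇒ only even powers of z.
(c) Checking where it meets the axes: the z-axis gridline crossings are at z ∈ {-1, 1}; a circular section at z = 0 has radius between 0 and 1.
(d) The integer polynomial consistent with all of this is the stated p.

2*x^2 + 2*y^2 + z^2 - 1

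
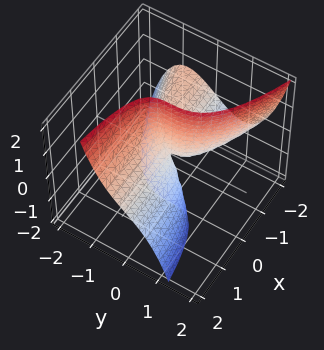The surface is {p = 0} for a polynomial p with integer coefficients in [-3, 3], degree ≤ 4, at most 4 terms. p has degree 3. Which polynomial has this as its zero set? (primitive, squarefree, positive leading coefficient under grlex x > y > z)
Degree: the shape is more complex than any degree-2 surface, so deg p = 3.
Checking where it meets the axes: the visible x-axis segment lies entirely on the surface; every point of the z-axis in the box is on the surface; it crosses the y-axis at the gridline y = 0.
Solving for integer coefficients yields p as stated.

y^3 + x*y + x*z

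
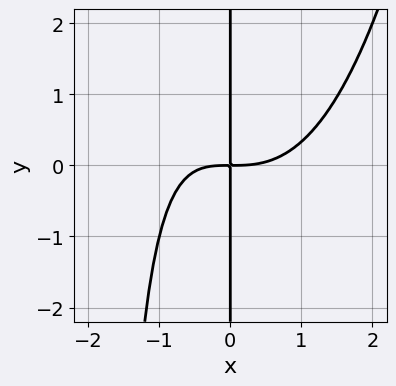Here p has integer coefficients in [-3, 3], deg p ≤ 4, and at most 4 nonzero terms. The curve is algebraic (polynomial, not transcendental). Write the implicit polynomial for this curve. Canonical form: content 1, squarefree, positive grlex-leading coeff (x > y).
x^4 - x^2*y - 2*x*y

1. The degree is 4 — no degree-3 curve has this shape.
2. Checking where it meets the axes: every point of the y-axis in the box is on the curve.
3. Matching integer coefficients to the picture gives p.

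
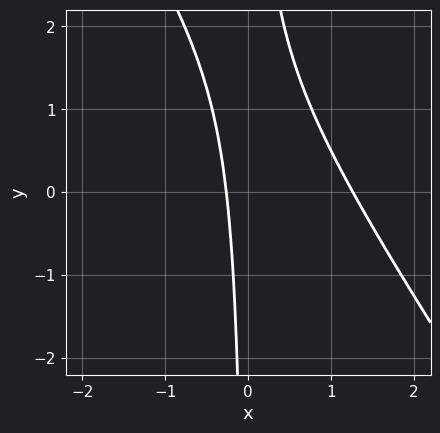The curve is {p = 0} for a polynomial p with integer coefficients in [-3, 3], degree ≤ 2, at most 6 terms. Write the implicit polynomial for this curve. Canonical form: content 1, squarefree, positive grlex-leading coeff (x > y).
First, the degree is 2 — no degree-1 curve has this shape.
Then, reading off the gridlines: the curve avoids every integer y-axis point in the box.
Finally, together with the visible shape, these determine p as stated.

3*x^2 + 2*x*y - 3*x - 1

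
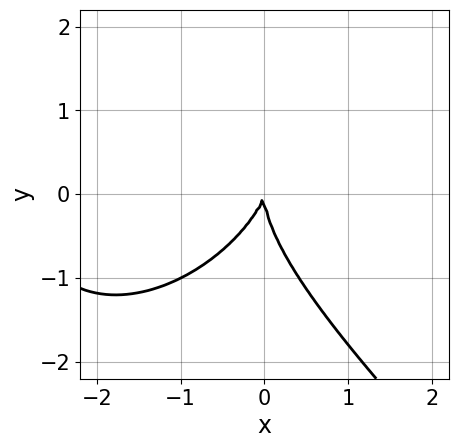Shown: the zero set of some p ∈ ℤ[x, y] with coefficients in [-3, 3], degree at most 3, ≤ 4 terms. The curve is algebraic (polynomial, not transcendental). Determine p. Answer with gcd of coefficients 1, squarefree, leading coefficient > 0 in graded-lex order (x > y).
deg p = 3. The shape is more complex than any degree-2 curve.
From the visible intercepts: it meets the y-axis at y = 0 (among the integer gridlines); it meets the x-axis at x = 0 (among the integer gridlines).
These observations pin down the coefficients.

x^3 + y^3 + 3*x^2 - x*y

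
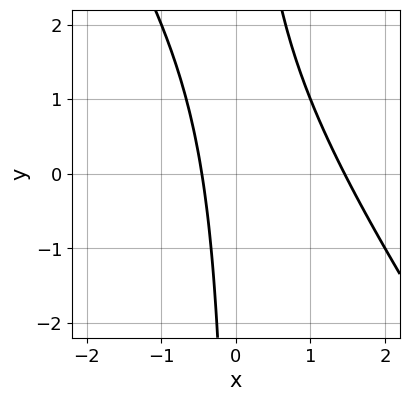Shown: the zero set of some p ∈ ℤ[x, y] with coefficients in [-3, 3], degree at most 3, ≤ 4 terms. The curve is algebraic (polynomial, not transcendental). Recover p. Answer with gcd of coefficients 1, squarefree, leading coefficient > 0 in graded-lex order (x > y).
First, deg p = 2.
Next, from the visible intercepts: it misses every integer gridline on the y-axis.
Finally, together with the visible shape, these determine p as stated.

3*x^2 + 2*x*y - 3*x - 2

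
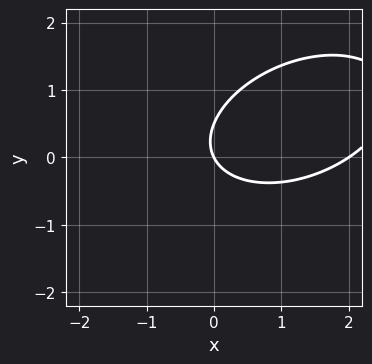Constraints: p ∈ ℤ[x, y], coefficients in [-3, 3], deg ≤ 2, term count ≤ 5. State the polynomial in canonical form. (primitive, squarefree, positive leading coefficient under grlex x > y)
1. deg p = 2. No degree-1 curve has this shape.
2. From the axis intercepts and sections: among the integer gridlines, it crosses the x-axis at x ∈ {0, 2}; it crosses the y-axis at the gridline y = 0.
3. Matching integer coefficients to the picture gives p.

x^2 - x*y + 2*y^2 - 2*x - y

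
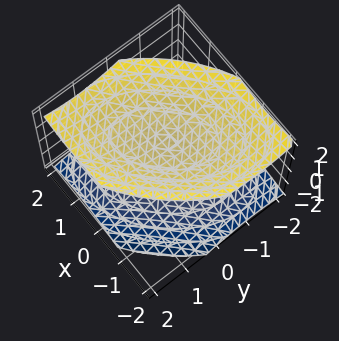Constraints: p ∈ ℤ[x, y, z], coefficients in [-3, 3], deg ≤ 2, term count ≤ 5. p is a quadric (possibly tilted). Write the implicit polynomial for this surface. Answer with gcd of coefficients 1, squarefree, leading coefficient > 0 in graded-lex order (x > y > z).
2*x^2 - 2*x*y + 2*y^2 - 3*z^2 + 3

First, there are 2 components. They look like related sheets of one shape, so recover p as a whole.
Next, the degree is 2 — no degree-1 surface has this shape.
Next, reading off the gridlines: among the integer gridlines, it crosses the z-axis at z ∈ {-1, 1}; no y-intercept at any integer in the box.
Finally, fitting integer coefficients to these (and the overall shape) gives p.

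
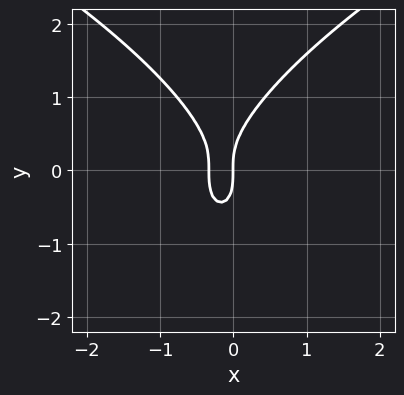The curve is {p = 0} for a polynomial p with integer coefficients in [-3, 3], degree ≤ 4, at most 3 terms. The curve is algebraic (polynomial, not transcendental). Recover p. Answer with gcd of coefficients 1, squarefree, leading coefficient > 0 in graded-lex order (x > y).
(a) The degree is 3 — the shape is more complex than any degree-2 curve.
(b) Against the integer gridlines: it meets the x-axis at x = 0 (among the integer gridlines); it meets the y-axis at y = 0 (among the integer gridlines).
(c) The integer polynomial consistent with all of this is the stated p.

y^3 - 3*x^2 - x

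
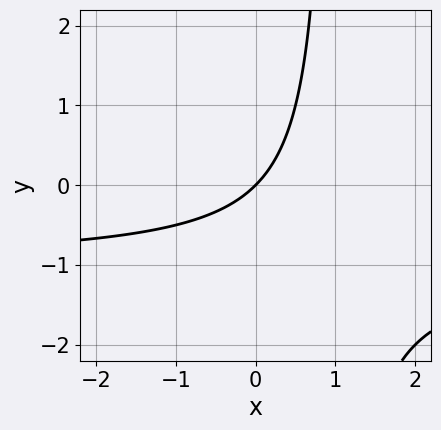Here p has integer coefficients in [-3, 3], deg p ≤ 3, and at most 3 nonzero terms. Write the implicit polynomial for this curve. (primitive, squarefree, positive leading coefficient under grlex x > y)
x*y + x - y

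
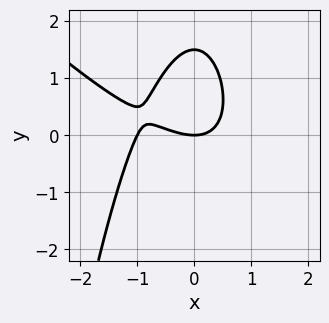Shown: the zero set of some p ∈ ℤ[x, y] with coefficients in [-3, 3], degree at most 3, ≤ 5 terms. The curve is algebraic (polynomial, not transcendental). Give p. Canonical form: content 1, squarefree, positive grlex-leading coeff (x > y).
1. The degree is 3 — the shape is more complex than any degree-2 curve.
2. Checking where it meets the axes: it crosses the y-axis at the gridline y = 0; the x-axis gridline crossings are at x ∈ {-1, 0}.
3. These observations pin down the coefficients.

2*x^3 + 2*x^2*y + 2*x^2 + 2*y^2 - 3*y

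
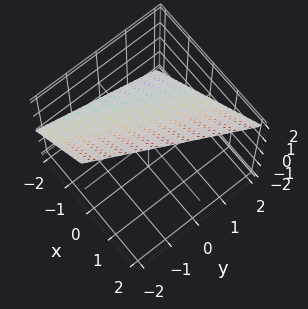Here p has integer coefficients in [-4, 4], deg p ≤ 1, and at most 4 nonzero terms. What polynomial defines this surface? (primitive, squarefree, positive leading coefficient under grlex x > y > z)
The degree is 1 — the surface is flat (a plane).
Checking where it meets the axes: one x-axis crossing is at x = -1; one z-axis crossing is at z = 1; it meets the y-axis at y = 2 (among the integer gridlines).
These observations pin down the coefficients.

2*x - y - 2*z + 2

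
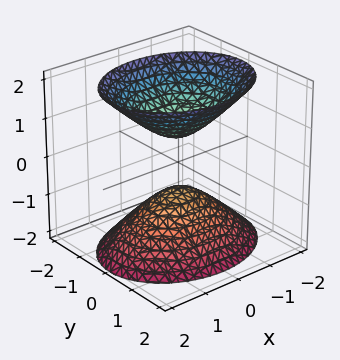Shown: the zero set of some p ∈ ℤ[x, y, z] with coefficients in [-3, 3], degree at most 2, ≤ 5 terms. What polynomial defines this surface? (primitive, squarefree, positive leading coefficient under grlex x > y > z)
The picture has 2 separate pieces. They look like related sheets of one shape, so recover p as a whole.
The degree is 2 — two separate bowl-shaped sheets opening away from each other; a quadric.
Symmetries: it's symmetric under x → −x, forcing even powers of x; the z ↦ −z reflection is a symmetry, so z appears only in even powers; mirror symmetry y ↦ −y ⇒ only even powers of y.
Reading off the gridlines: it misses every integer gridline on the y-axis; it misses every integer gridline on the x-axis.
Matching integer coefficients to the picture gives p.

2*x^2 + 3*y^2 - 2*z^2 + 1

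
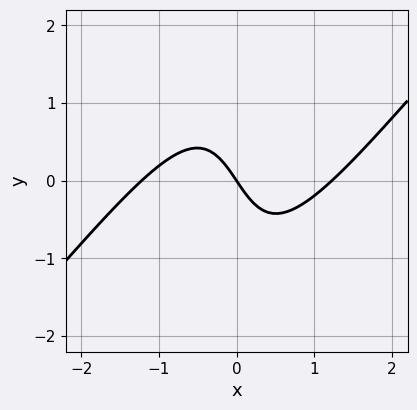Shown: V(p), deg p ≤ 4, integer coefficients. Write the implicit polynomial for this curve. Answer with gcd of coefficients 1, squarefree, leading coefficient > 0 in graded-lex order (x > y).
2*x^3 - 3*x^2*y + x*y^2 - 3*x - 2*y

The degree is 3 — no degree-2 curve has this shape.
From the axis intercepts and sections: it crosses the y-axis at the gridline y = 0; it crosses the x-axis at the gridline x = 0.
Together with the visible shape, these determine p as stated.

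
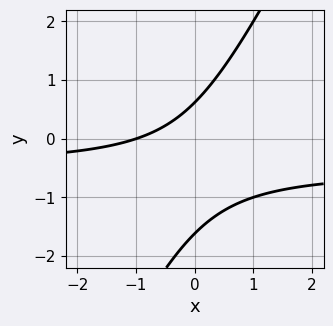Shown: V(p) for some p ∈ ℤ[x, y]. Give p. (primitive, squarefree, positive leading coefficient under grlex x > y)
(a) deg p = 2. The shape is more complex than any degree-1 curve.
(b) Checking where it meets the axes: it crosses the x-axis at the gridline x = -1.
(c) Together with the visible shape, these determine p as stated.

2*x*y - y^2 + x - y + 1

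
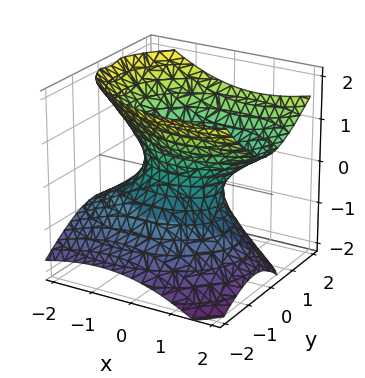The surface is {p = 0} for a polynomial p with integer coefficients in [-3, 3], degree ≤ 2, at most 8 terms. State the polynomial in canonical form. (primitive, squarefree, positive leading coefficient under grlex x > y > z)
x^2 - x*z + 2*y^2 - y*z - 2*z^2 - 1

deg p = 2. No degree-1 surface has this shape.
From the visible intercepts: the x-axis gridline crossings are at x ∈ {-1, 1}; no z-intercept at any integer in the box.
Fitting integer coefficients to these (and the overall shape) gives p.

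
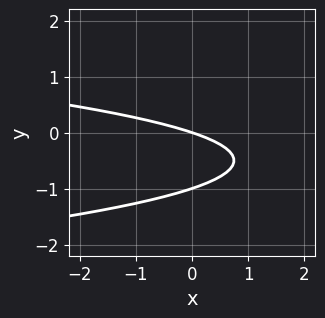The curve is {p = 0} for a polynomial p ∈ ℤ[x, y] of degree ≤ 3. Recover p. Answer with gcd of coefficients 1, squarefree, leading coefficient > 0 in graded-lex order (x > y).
3*y^2 + x + 3*y

First, deg p = 2. The shape is more complex than any degree-1 curve.
Then, from the visible intercepts: one x-axis crossing is at x = 0; among the integer gridlines, it crosses the y-axis at y ∈ {-1, 0}.
Finally, putting this together gives p.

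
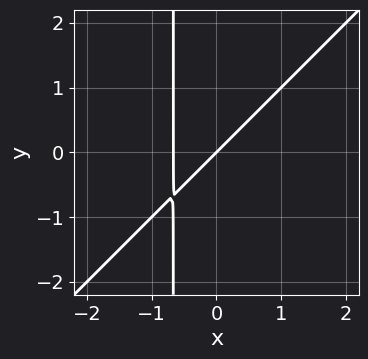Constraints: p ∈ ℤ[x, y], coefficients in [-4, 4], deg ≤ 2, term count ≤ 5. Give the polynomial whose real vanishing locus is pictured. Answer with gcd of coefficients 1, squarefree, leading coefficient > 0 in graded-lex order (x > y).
The degree is 2 — no degree-1 curve has this shape.
Reading off the gridlines: it crosses the x-axis at the gridline x = 0; one y-axis crossing is at y = 0.
Fitting integer coefficients to these (and the overall shape) gives p.

3*x^2 - 3*x*y + 2*x - 2*y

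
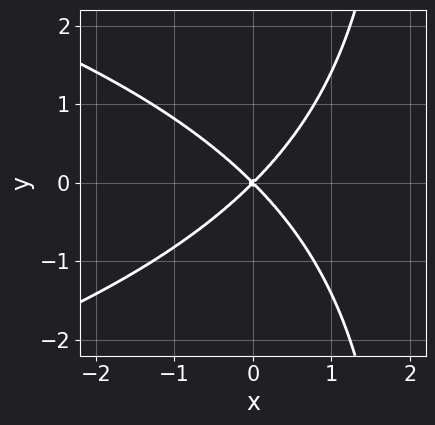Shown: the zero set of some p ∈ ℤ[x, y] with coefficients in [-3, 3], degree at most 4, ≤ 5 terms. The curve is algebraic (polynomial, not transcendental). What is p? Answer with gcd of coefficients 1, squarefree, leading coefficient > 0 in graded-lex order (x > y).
Degree: a generic line meets the curve in up to 3 points, so deg p = 3.
Symmetries: mirror symmetry y ↦ −y ⇒ only even powers of y.
Checking where it meets the axes: it crosses the x-axis at the gridline x = 0; it meets the y-axis at y = 0 (among the integer gridlines).
Together with the visible shape, these determine p as stated.

x*y^2 + 2*x^2 - 2*y^2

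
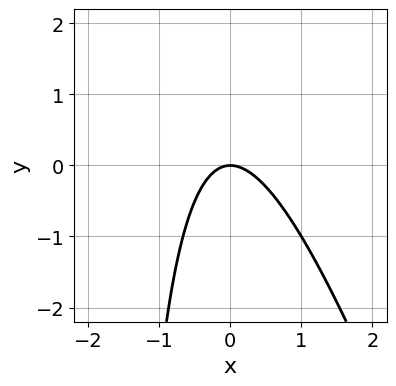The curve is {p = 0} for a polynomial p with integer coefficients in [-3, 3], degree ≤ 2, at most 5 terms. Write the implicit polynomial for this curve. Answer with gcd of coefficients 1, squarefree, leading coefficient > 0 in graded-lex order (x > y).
3*x^2 + x*y + 2*y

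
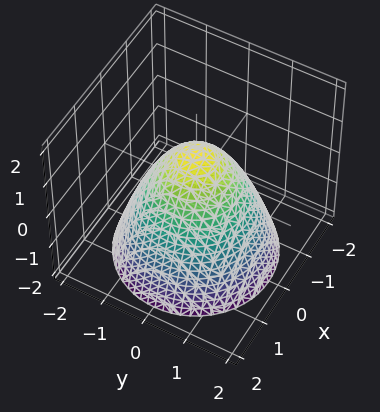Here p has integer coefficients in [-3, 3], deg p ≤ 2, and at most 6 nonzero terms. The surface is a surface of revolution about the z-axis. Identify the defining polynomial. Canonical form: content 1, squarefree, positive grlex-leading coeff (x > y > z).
x^2 + y^2 + z - 1

Degree: the shape is more complex than any degree-1 surface, so deg p = 2.
Symmetry: the surface is invariant under rotation about z: p = q(x² + y², z).
From the axis intercepts and sections: among the integer gridlines, it crosses the y-axis at y ∈ {-1, 1}; a circular section at z = -2 has radius between 1 and 2; one z-axis crossing is at z = 1; among the integer gridlines, it crosses the x-axis at x ∈ {-1, 1}.
The integer polynomial consistent with all of this is the stated p.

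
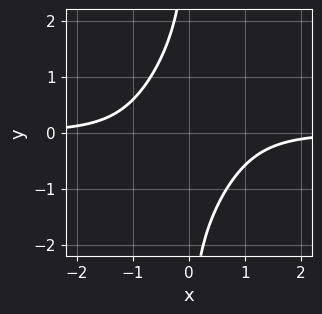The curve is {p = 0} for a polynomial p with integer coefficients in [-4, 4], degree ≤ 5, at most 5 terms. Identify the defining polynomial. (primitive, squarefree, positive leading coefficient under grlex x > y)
First, the degree is 4 — the shape is more complex than any degree-3 curve.
Next, observable constraints: no y-intercept at any integer in the box; the curve avoids every integer x-axis point in the box.
Finally, matching integer coefficients to the picture gives p.

3*x^3*y - 3*x^2*y^2 + x*y^3 + 3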